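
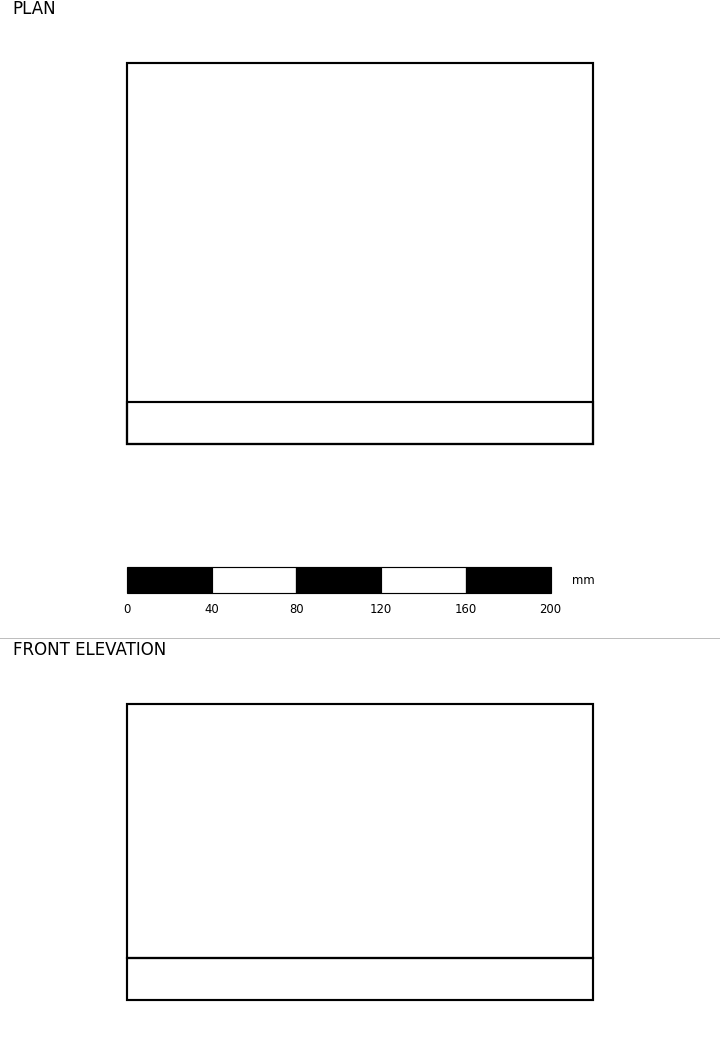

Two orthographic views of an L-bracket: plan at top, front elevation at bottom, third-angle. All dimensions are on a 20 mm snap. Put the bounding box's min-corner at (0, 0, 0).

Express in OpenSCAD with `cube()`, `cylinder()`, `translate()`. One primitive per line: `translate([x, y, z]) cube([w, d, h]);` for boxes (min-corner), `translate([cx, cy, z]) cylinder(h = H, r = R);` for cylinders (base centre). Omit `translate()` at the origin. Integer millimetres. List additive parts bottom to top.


cube([220, 180, 20]);
translate([0, 0, 20]) cube([220, 20, 120]);


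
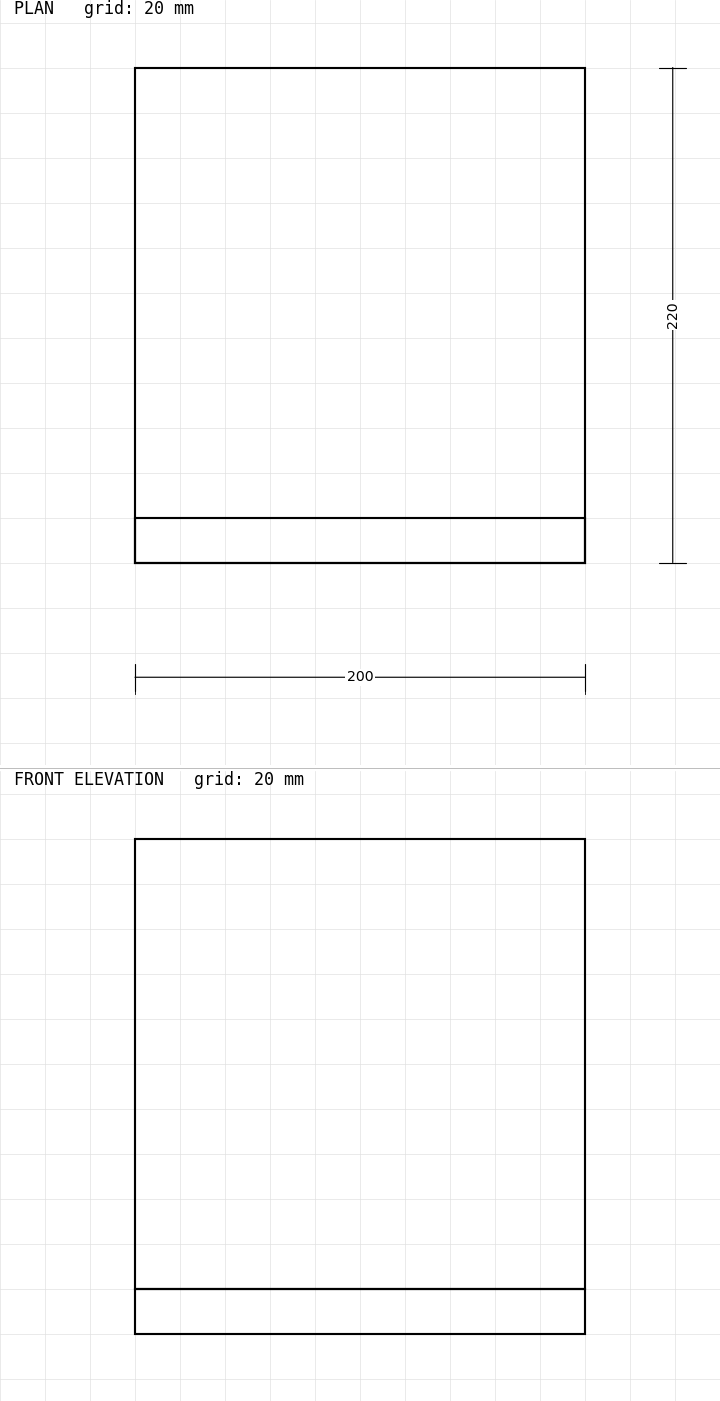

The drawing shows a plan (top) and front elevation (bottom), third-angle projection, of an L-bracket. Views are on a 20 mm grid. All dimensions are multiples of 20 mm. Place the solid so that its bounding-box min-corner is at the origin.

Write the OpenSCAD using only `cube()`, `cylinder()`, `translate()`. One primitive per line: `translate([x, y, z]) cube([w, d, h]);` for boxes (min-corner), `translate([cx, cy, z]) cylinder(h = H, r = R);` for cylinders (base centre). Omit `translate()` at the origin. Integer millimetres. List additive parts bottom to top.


cube([200, 220, 20]);
translate([0, 0, 20]) cube([200, 20, 200]);


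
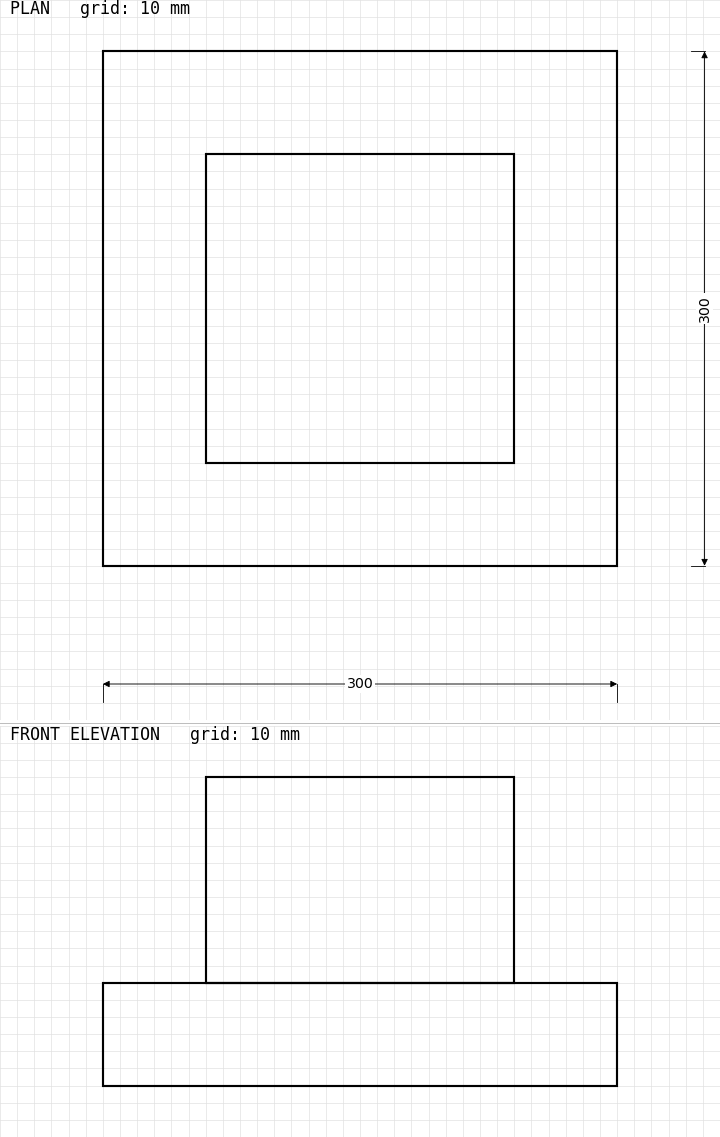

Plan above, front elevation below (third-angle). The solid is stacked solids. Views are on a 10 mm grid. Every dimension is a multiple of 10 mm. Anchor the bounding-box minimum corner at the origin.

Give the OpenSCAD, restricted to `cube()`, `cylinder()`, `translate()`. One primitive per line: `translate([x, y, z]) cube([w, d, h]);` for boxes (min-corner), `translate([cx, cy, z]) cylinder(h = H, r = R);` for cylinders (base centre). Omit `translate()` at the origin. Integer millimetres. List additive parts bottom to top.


cube([300, 300, 60]);
translate([60, 60, 60]) cube([180, 180, 120]);


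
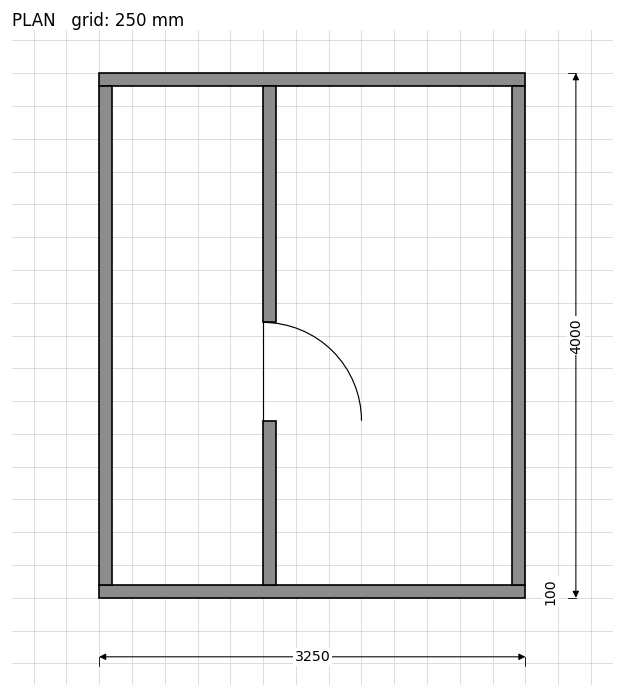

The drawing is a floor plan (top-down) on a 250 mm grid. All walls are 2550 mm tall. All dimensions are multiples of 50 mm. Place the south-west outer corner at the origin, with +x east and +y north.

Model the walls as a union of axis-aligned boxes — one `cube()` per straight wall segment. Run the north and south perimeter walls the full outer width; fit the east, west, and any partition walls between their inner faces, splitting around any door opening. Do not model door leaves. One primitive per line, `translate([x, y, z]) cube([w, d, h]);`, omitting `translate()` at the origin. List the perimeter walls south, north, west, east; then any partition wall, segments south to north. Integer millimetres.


cube([3250, 100, 2550]);
translate([0, 3900, 0]) cube([3250, 100, 2550]);
translate([0, 100, 0]) cube([100, 3800, 2550]);
translate([3150, 100, 0]) cube([100, 3800, 2550]);
translate([1250, 100, 0]) cube([100, 1250, 2550]);
translate([1250, 2100, 0]) cube([100, 1800, 2550]);


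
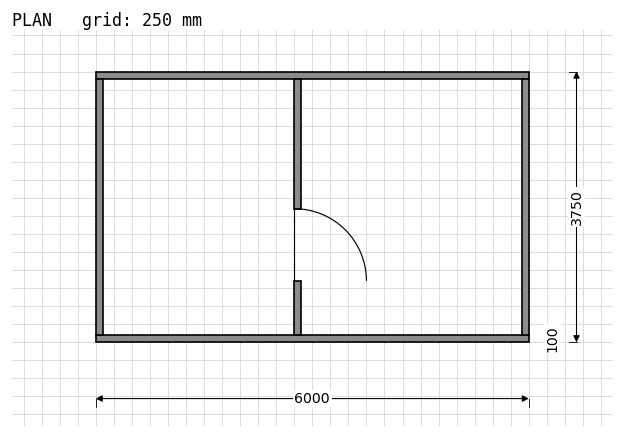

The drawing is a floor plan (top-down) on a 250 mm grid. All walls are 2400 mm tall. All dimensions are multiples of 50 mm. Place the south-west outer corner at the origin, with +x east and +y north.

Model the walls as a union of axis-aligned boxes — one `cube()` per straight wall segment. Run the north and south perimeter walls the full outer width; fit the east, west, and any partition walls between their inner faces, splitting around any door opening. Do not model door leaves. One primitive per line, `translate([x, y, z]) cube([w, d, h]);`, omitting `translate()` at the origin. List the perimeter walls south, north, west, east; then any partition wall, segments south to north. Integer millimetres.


cube([6000, 100, 2400]);
translate([0, 3650, 0]) cube([6000, 100, 2400]);
translate([0, 100, 0]) cube([100, 3550, 2400]);
translate([5900, 100, 0]) cube([100, 3550, 2400]);
translate([2750, 100, 0]) cube([100, 750, 2400]);
translate([2750, 1850, 0]) cube([100, 1800, 2400]);


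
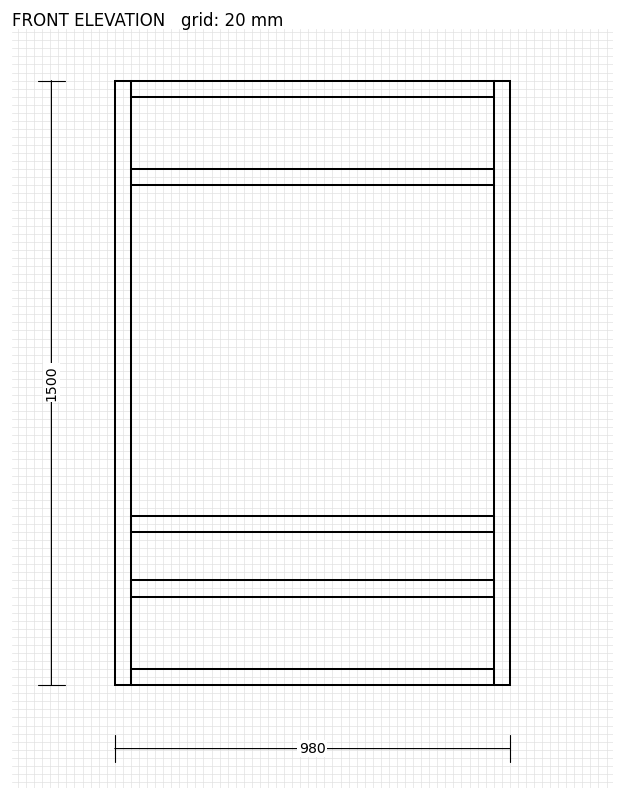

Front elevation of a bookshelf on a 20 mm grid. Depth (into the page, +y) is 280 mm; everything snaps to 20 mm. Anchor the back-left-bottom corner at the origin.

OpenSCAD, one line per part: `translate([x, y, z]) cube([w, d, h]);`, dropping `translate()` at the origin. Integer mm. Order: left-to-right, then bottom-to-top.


cube([40, 280, 1500]);
translate([40, 0, 0]) cube([900, 280, 40]);
translate([40, 0, 220]) cube([900, 280, 40]);
translate([40, 0, 380]) cube([900, 280, 40]);
translate([40, 0, 1240]) cube([900, 280, 40]);
translate([40, 0, 1460]) cube([900, 280, 40]);
translate([940, 0, 0]) cube([40, 280, 1500]);


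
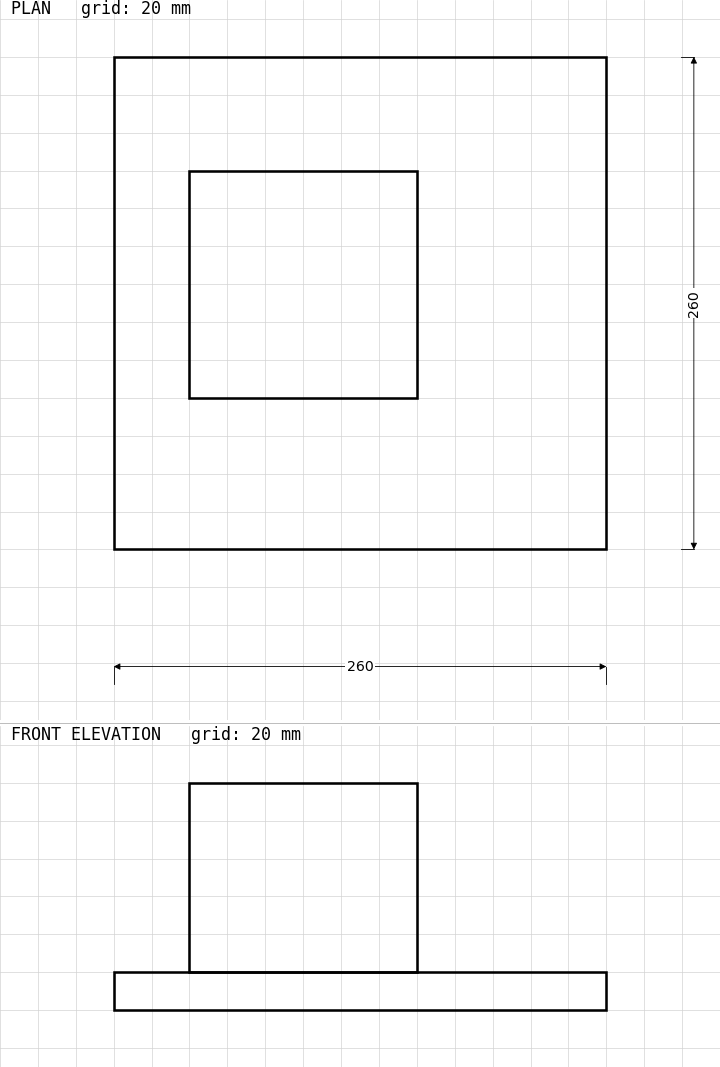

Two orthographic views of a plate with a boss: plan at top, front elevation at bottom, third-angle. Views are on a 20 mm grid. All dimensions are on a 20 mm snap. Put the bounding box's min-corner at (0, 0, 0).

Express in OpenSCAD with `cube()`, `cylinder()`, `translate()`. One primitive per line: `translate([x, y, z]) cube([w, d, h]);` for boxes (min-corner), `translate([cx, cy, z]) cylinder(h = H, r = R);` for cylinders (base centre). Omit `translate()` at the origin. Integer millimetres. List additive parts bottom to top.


cube([260, 260, 20]);
translate([40, 80, 20]) cube([120, 120, 100]);


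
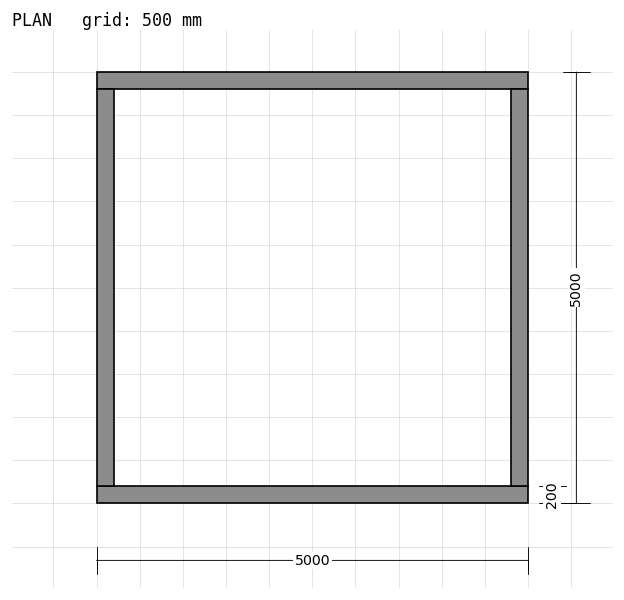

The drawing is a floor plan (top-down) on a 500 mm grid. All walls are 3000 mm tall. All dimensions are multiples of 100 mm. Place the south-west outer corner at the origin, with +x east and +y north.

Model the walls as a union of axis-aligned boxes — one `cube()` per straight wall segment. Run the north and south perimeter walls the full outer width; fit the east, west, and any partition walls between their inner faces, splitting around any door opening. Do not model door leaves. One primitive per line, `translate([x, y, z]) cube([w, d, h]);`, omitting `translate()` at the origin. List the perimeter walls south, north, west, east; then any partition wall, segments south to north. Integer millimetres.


cube([5000, 200, 3000]);
translate([0, 4800, 0]) cube([5000, 200, 3000]);
translate([0, 200, 0]) cube([200, 4600, 3000]);
translate([4800, 200, 0]) cube([200, 4600, 3000]);


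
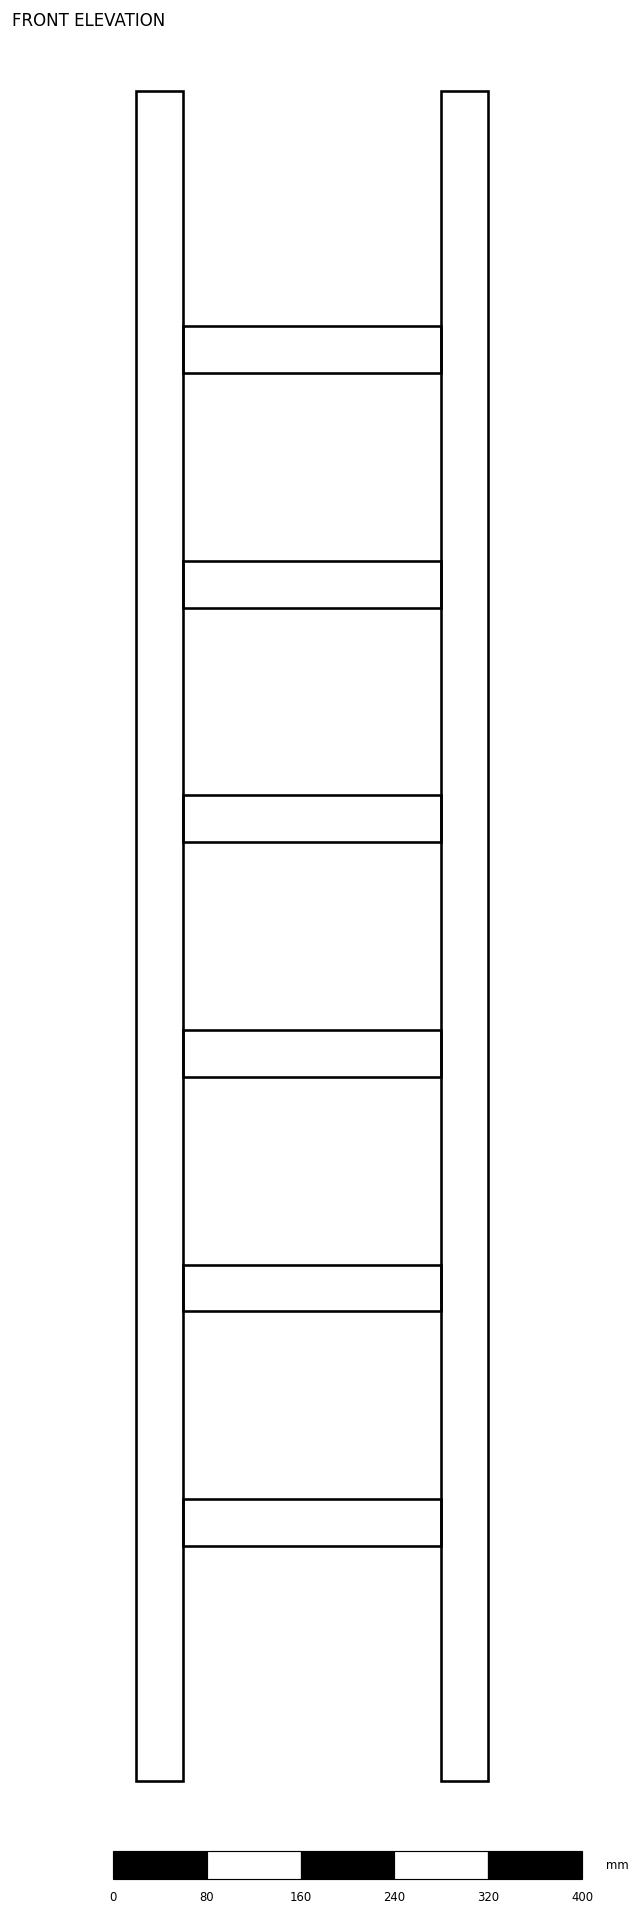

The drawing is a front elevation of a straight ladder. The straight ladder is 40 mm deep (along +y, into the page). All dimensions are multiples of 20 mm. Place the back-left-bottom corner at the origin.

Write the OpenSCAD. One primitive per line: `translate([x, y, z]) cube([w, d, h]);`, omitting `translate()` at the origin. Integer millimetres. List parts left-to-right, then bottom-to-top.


cube([40, 40, 1440]);
translate([40, 0, 200]) cube([220, 40, 40]);
translate([40, 0, 400]) cube([220, 40, 40]);
translate([40, 0, 600]) cube([220, 40, 40]);
translate([40, 0, 800]) cube([220, 40, 40]);
translate([40, 0, 1000]) cube([220, 40, 40]);
translate([40, 0, 1200]) cube([220, 40, 40]);
translate([260, 0, 0]) cube([40, 40, 1440]);


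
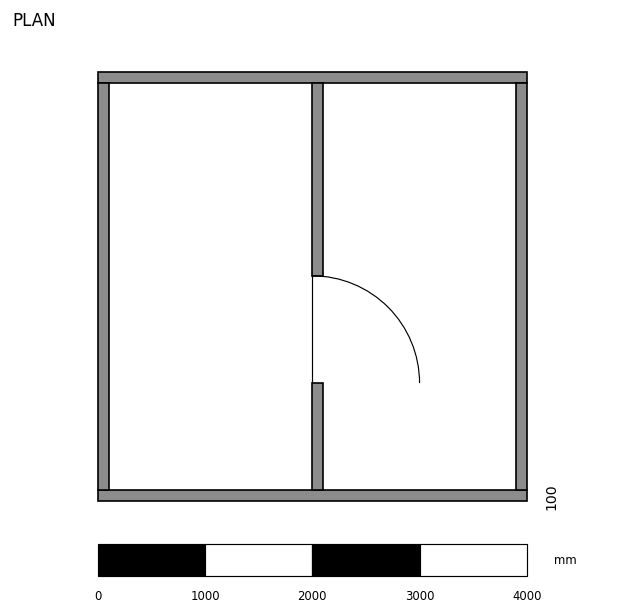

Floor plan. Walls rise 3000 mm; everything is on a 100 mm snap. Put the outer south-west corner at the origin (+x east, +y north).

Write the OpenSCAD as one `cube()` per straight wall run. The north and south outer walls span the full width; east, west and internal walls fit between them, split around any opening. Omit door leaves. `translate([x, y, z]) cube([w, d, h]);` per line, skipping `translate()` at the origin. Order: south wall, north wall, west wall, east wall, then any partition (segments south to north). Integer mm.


cube([4000, 100, 3000]);
translate([0, 3900, 0]) cube([4000, 100, 3000]);
translate([0, 100, 0]) cube([100, 3800, 3000]);
translate([3900, 100, 0]) cube([100, 3800, 3000]);
translate([2000, 100, 0]) cube([100, 1000, 3000]);
translate([2000, 2100, 0]) cube([100, 1800, 3000]);


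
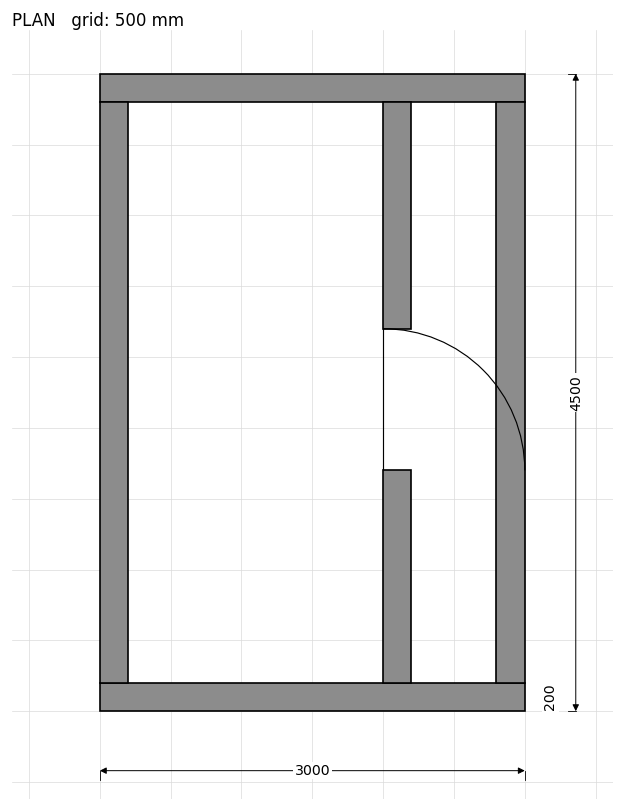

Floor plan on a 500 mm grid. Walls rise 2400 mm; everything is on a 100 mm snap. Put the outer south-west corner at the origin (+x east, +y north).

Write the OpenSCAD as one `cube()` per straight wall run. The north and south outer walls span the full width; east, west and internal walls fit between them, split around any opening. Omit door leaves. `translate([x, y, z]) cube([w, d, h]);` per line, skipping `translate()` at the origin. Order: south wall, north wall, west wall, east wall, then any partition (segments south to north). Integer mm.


cube([3000, 200, 2400]);
translate([0, 4300, 0]) cube([3000, 200, 2400]);
translate([0, 200, 0]) cube([200, 4100, 2400]);
translate([2800, 200, 0]) cube([200, 4100, 2400]);
translate([2000, 200, 0]) cube([200, 1500, 2400]);
translate([2000, 2700, 0]) cube([200, 1600, 2400]);


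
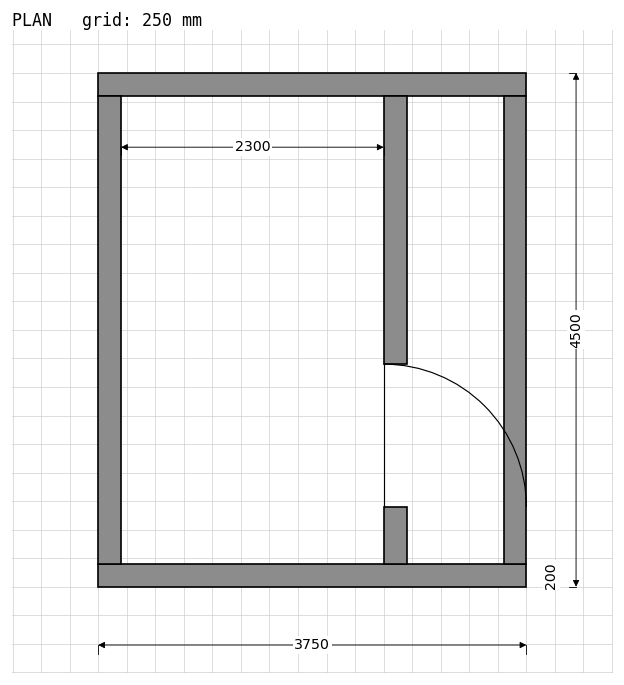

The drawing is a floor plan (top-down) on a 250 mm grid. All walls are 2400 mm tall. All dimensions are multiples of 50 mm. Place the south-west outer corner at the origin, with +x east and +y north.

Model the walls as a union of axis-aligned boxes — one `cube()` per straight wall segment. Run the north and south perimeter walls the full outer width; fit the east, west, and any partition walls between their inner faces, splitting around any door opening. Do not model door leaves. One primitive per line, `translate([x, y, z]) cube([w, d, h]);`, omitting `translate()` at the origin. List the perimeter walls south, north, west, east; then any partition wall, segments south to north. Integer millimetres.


cube([3750, 200, 2400]);
translate([0, 4300, 0]) cube([3750, 200, 2400]);
translate([0, 200, 0]) cube([200, 4100, 2400]);
translate([3550, 200, 0]) cube([200, 4100, 2400]);
translate([2500, 200, 0]) cube([200, 500, 2400]);
translate([2500, 1950, 0]) cube([200, 2350, 2400]);


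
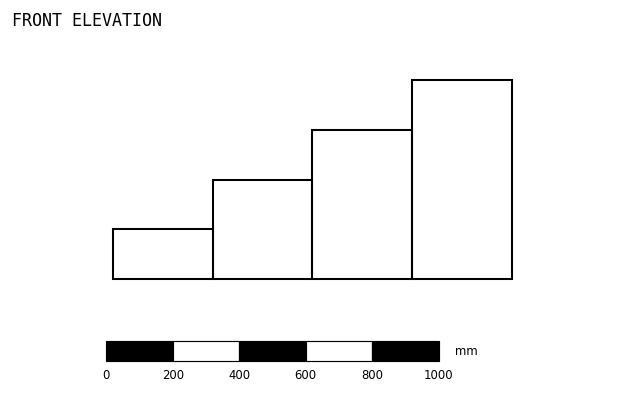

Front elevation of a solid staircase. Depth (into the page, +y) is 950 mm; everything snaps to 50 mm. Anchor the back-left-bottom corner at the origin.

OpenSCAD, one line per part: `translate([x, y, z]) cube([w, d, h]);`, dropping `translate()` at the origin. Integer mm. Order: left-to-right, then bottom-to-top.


cube([300, 950, 150]);
translate([300, 0, 0]) cube([300, 950, 300]);
translate([600, 0, 0]) cube([300, 950, 450]);
translate([900, 0, 0]) cube([300, 950, 600]);


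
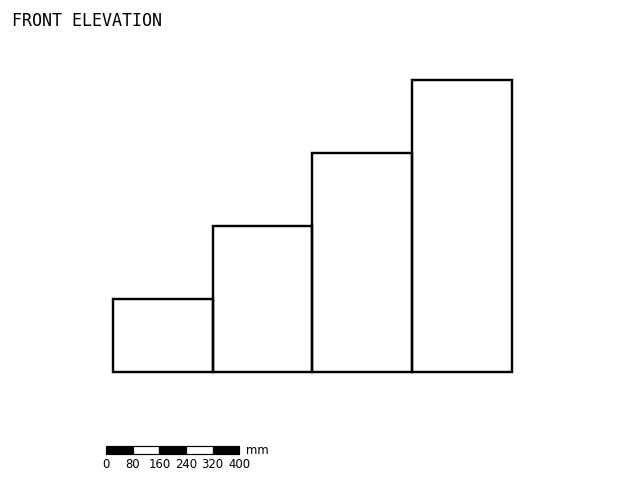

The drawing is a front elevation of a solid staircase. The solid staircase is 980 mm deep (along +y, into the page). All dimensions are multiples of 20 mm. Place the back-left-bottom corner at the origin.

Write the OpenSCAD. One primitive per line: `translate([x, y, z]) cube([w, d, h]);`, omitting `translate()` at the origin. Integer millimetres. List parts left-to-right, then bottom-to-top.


cube([300, 980, 220]);
translate([300, 0, 0]) cube([300, 980, 440]);
translate([600, 0, 0]) cube([300, 980, 660]);
translate([900, 0, 0]) cube([300, 980, 880]);


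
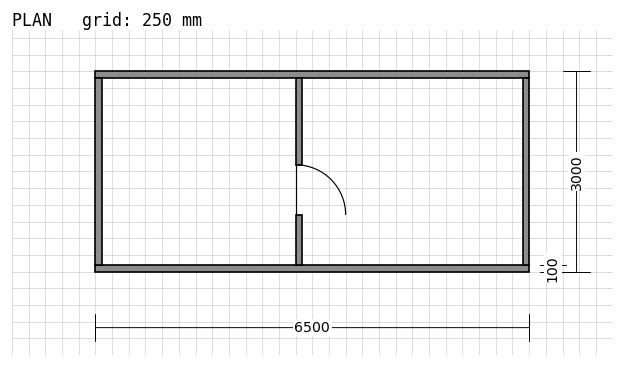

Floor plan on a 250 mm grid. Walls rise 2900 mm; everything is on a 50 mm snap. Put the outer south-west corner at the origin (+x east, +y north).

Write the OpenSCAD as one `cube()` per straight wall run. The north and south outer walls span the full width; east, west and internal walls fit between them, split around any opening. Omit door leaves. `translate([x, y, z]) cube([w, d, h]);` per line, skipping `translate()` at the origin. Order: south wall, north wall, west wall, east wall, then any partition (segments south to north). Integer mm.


cube([6500, 100, 2900]);
translate([0, 2900, 0]) cube([6500, 100, 2900]);
translate([0, 100, 0]) cube([100, 2800, 2900]);
translate([6400, 100, 0]) cube([100, 2800, 2900]);
translate([3000, 100, 0]) cube([100, 750, 2900]);
translate([3000, 1600, 0]) cube([100, 1300, 2900]);


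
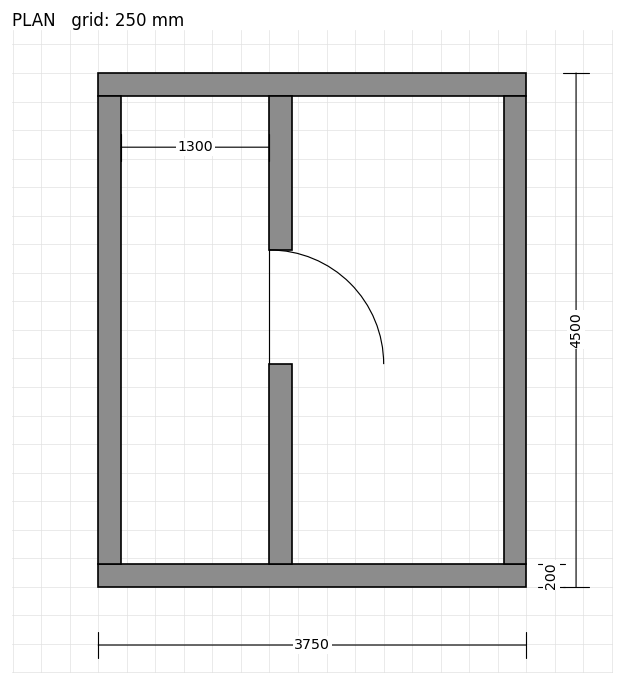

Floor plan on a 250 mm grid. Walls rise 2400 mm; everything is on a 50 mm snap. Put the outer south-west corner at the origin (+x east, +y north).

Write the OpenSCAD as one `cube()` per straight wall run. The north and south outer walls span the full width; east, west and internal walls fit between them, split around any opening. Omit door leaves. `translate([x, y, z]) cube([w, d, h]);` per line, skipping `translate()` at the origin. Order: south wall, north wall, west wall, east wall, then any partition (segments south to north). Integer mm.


cube([3750, 200, 2400]);
translate([0, 4300, 0]) cube([3750, 200, 2400]);
translate([0, 200, 0]) cube([200, 4100, 2400]);
translate([3550, 200, 0]) cube([200, 4100, 2400]);
translate([1500, 200, 0]) cube([200, 1750, 2400]);
translate([1500, 2950, 0]) cube([200, 1350, 2400]);


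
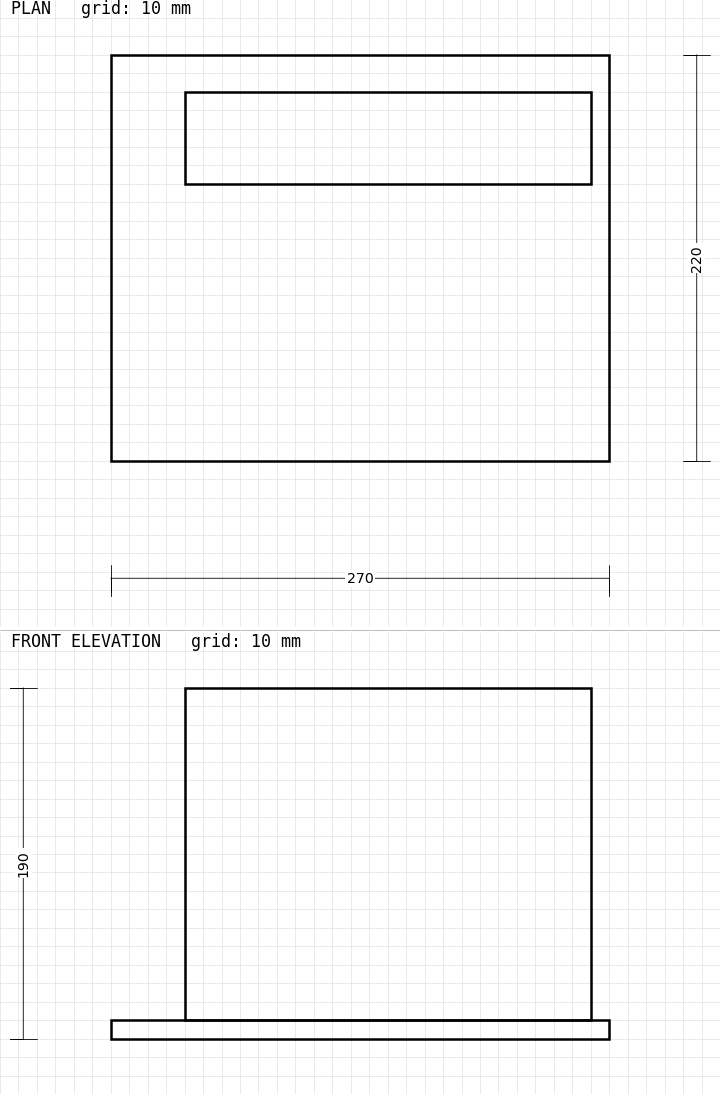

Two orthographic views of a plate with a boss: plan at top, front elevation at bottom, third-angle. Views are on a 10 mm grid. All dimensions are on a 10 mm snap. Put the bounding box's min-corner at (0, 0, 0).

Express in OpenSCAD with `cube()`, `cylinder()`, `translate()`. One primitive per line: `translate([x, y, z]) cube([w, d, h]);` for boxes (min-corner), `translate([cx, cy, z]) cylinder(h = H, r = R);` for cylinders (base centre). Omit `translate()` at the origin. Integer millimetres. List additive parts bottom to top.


cube([270, 220, 10]);
translate([40, 150, 10]) cube([220, 50, 180]);


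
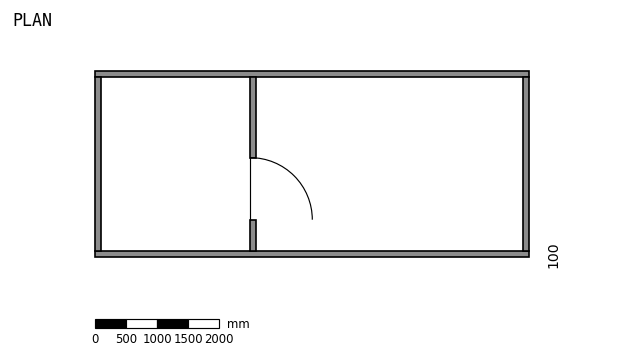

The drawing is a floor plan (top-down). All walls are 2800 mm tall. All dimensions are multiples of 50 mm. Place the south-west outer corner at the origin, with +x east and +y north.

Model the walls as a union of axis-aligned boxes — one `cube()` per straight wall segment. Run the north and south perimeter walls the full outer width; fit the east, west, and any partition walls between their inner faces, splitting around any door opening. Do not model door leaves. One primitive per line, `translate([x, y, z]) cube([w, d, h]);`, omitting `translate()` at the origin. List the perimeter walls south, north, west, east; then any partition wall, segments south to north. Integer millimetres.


cube([7000, 100, 2800]);
translate([0, 2900, 0]) cube([7000, 100, 2800]);
translate([0, 100, 0]) cube([100, 2800, 2800]);
translate([6900, 100, 0]) cube([100, 2800, 2800]);
translate([2500, 100, 0]) cube([100, 500, 2800]);
translate([2500, 1600, 0]) cube([100, 1300, 2800]);


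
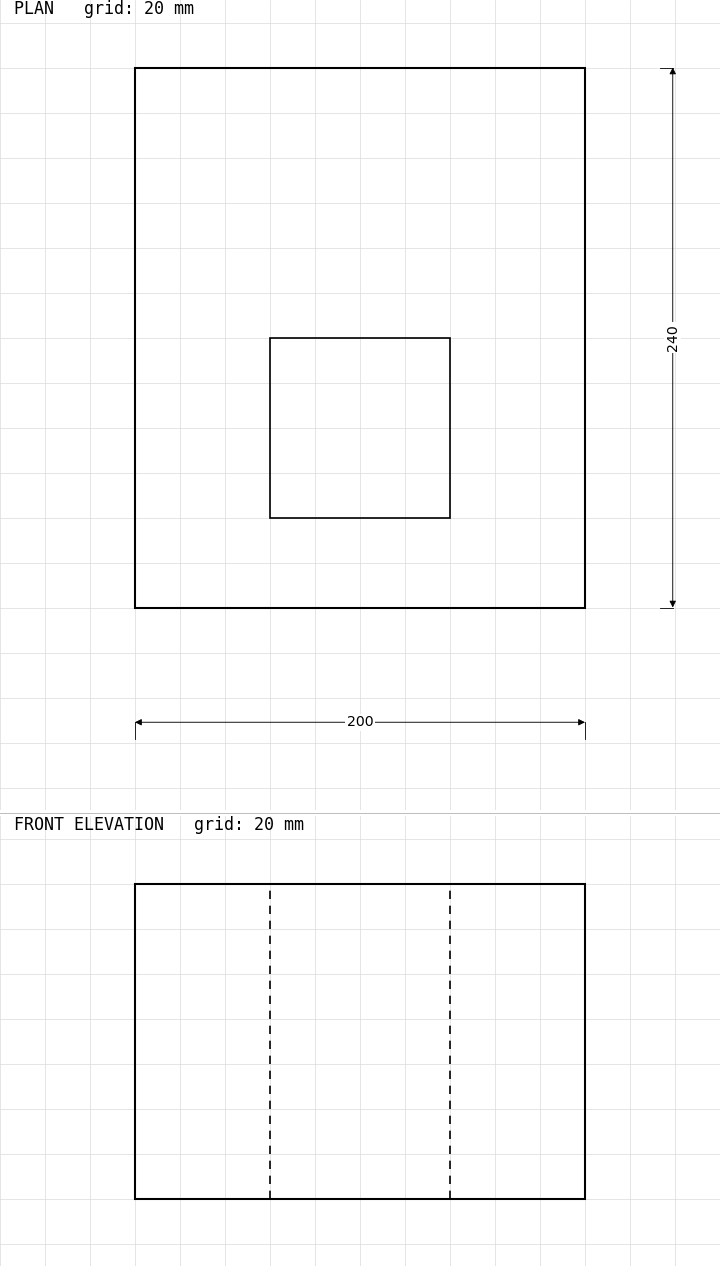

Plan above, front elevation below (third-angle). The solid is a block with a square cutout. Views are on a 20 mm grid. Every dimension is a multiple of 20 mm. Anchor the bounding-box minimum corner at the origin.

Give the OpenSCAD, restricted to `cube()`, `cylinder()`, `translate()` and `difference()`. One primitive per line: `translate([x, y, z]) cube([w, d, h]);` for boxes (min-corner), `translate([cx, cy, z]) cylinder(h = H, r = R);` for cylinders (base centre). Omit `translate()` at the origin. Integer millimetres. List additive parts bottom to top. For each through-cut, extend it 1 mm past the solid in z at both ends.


difference() {
  cube([200, 240, 140]);
  translate([60, 40, -1]) cube([80, 80, 142]);
}


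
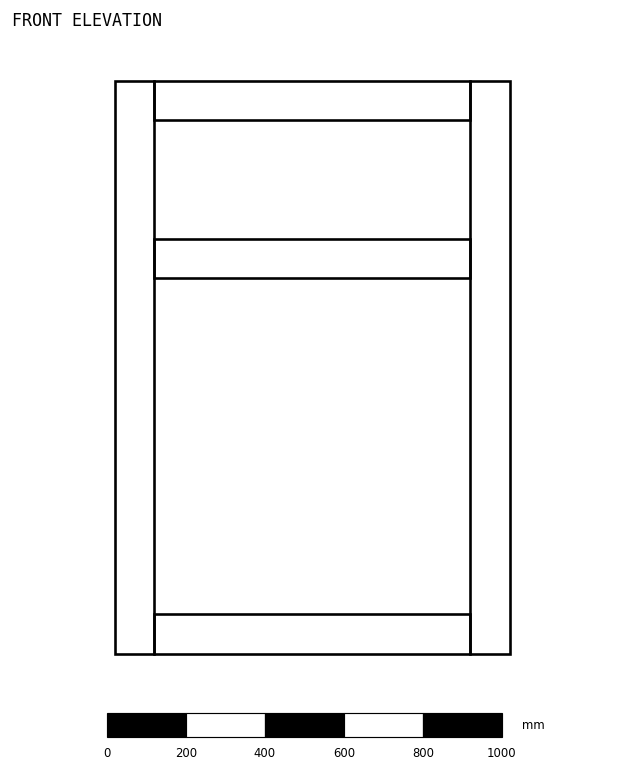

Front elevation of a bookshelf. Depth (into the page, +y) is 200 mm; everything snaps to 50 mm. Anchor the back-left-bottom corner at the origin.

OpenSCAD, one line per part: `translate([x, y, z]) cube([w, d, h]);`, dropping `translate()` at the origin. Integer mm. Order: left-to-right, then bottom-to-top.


cube([100, 200, 1450]);
translate([100, 0, 0]) cube([800, 200, 100]);
translate([100, 0, 950]) cube([800, 200, 100]);
translate([100, 0, 1350]) cube([800, 200, 100]);
translate([900, 0, 0]) cube([100, 200, 1450]);


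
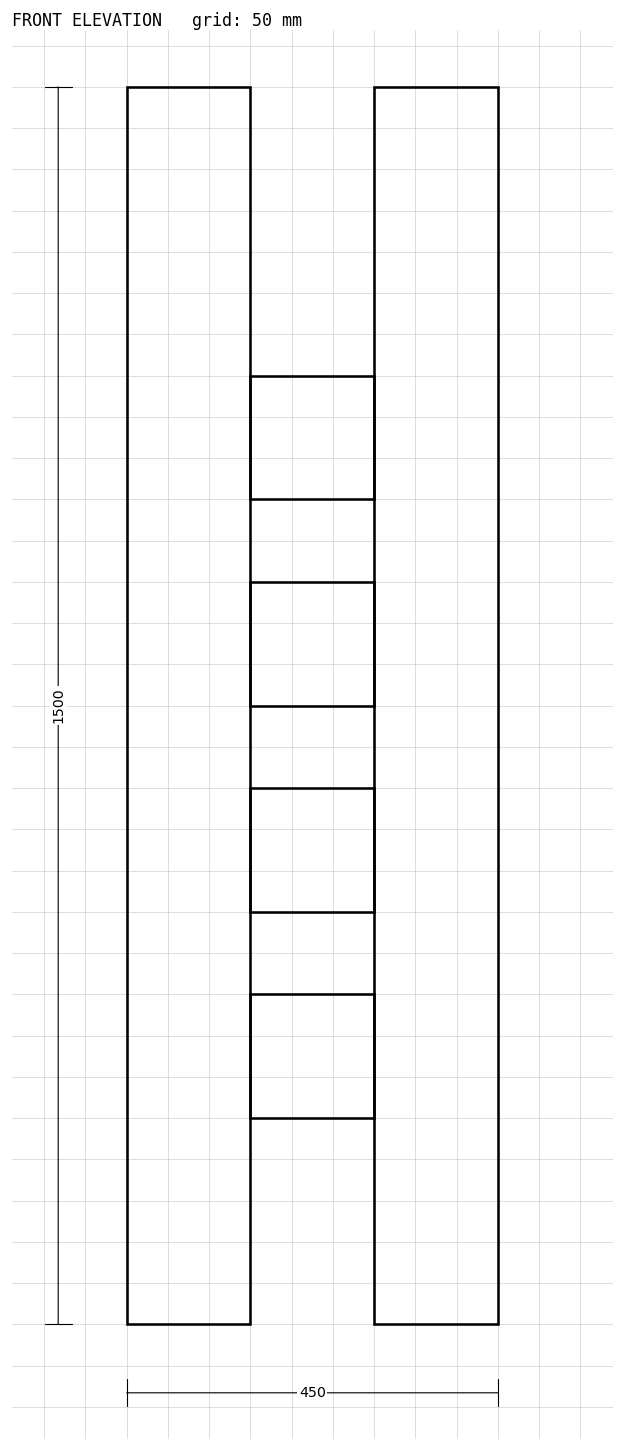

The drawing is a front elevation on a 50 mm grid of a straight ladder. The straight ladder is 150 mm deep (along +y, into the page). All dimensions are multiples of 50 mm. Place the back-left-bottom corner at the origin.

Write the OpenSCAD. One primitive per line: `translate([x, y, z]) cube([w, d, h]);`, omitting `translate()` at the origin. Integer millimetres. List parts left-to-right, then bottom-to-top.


cube([150, 150, 1500]);
translate([150, 0, 250]) cube([150, 150, 150]);
translate([150, 0, 500]) cube([150, 150, 150]);
translate([150, 0, 750]) cube([150, 150, 150]);
translate([150, 0, 1000]) cube([150, 150, 150]);
translate([300, 0, 0]) cube([150, 150, 1500]);


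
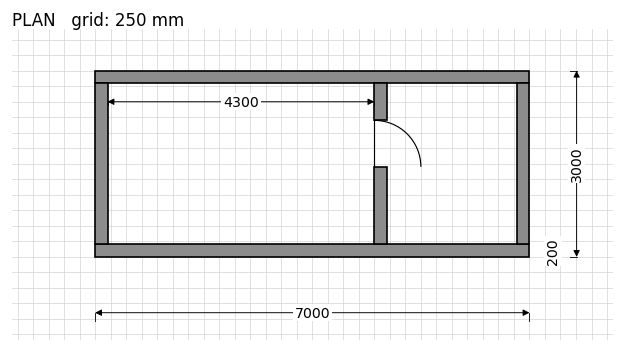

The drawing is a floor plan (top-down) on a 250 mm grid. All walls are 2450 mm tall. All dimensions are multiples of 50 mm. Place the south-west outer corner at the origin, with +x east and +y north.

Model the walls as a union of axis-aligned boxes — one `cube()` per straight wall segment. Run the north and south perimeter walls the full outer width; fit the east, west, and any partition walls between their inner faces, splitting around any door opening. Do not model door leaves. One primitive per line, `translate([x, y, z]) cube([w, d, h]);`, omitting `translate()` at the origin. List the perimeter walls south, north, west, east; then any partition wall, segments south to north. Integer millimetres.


cube([7000, 200, 2450]);
translate([0, 2800, 0]) cube([7000, 200, 2450]);
translate([0, 200, 0]) cube([200, 2600, 2450]);
translate([6800, 200, 0]) cube([200, 2600, 2450]);
translate([4500, 200, 0]) cube([200, 1250, 2450]);
translate([4500, 2200, 0]) cube([200, 600, 2450]);


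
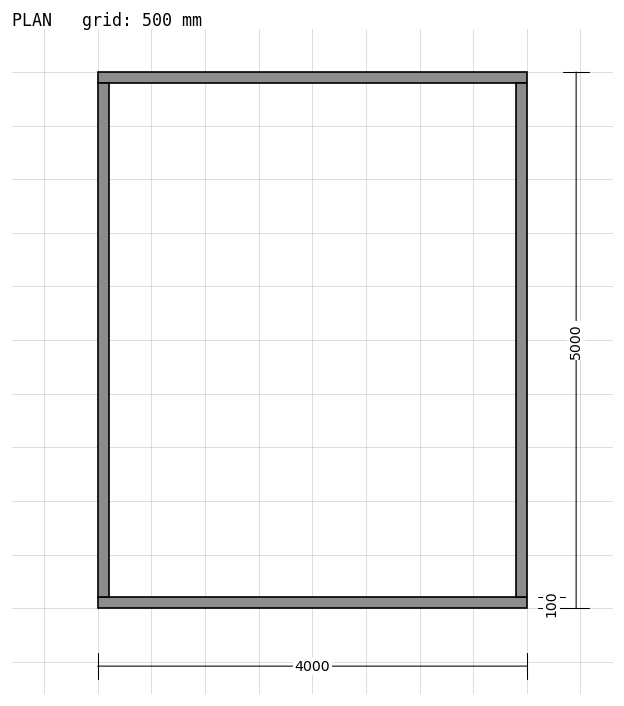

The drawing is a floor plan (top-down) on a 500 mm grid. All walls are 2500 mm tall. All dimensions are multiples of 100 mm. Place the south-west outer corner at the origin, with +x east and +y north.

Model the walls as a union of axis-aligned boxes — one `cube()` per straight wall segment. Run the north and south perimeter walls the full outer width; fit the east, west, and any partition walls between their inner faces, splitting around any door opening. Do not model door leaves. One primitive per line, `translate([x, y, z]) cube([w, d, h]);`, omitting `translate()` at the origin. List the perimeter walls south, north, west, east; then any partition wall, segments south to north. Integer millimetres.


cube([4000, 100, 2500]);
translate([0, 4900, 0]) cube([4000, 100, 2500]);
translate([0, 100, 0]) cube([100, 4800, 2500]);
translate([3900, 100, 0]) cube([100, 4800, 2500]);


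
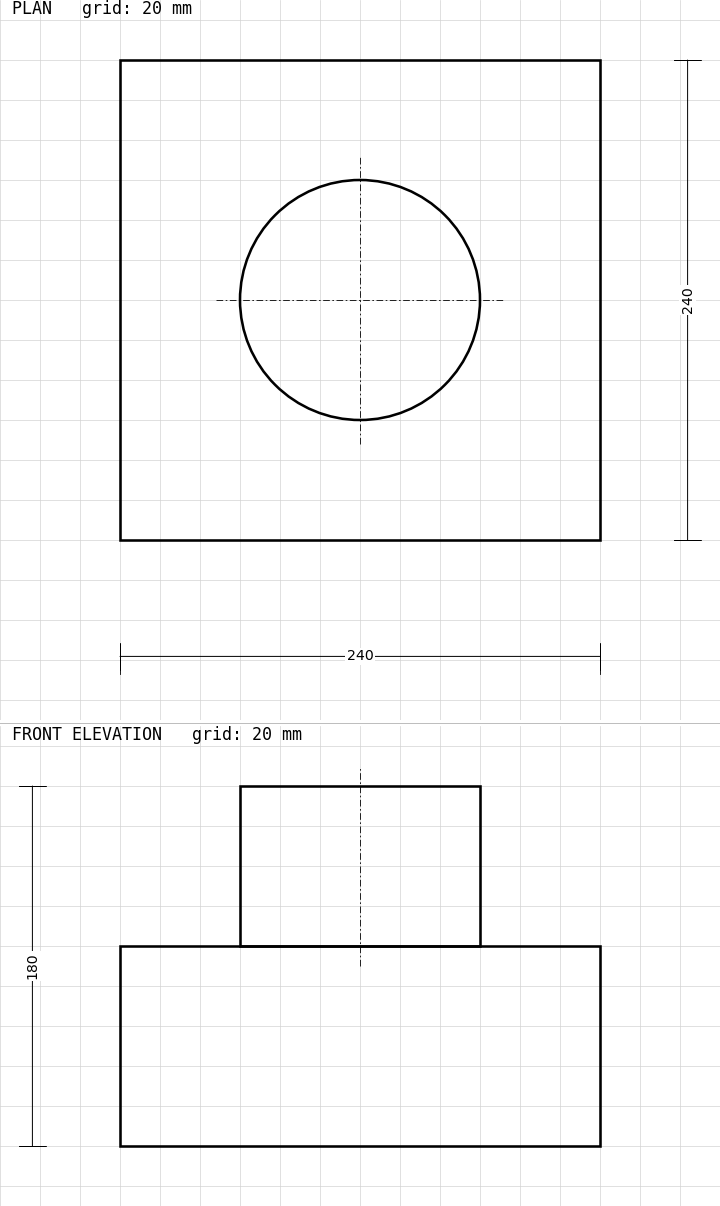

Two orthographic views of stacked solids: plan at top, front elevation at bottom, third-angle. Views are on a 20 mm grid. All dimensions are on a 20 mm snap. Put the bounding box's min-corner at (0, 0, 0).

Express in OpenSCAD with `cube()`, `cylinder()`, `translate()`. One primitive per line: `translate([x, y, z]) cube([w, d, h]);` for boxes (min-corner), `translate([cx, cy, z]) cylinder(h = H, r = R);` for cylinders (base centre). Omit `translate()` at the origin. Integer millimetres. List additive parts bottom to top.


cube([240, 240, 100]);
translate([120, 120, 100]) cylinder(h = 80, r = 60);


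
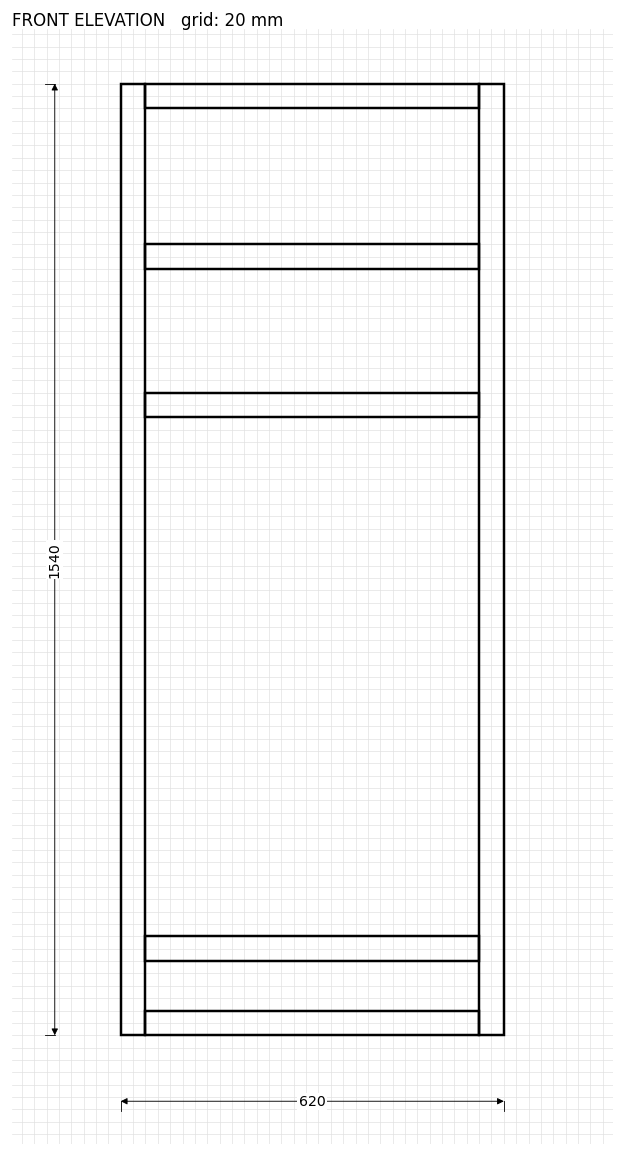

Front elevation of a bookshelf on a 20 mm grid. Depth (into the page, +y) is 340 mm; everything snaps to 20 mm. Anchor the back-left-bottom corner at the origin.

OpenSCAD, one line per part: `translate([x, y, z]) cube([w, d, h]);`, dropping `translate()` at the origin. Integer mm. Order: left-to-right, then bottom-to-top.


cube([40, 340, 1540]);
translate([40, 0, 0]) cube([540, 340, 40]);
translate([40, 0, 120]) cube([540, 340, 40]);
translate([40, 0, 1000]) cube([540, 340, 40]);
translate([40, 0, 1240]) cube([540, 340, 40]);
translate([40, 0, 1500]) cube([540, 340, 40]);
translate([580, 0, 0]) cube([40, 340, 1540]);


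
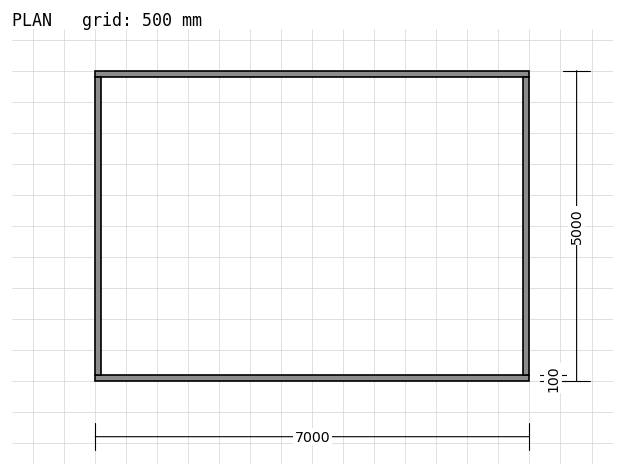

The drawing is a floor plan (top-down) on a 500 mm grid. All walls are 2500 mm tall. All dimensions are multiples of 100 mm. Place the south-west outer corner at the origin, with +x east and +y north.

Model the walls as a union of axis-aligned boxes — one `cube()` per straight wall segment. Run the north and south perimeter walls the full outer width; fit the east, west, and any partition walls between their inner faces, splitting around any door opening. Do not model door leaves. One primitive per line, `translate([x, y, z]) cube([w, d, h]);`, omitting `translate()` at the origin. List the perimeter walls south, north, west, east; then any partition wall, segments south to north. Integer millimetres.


cube([7000, 100, 2500]);
translate([0, 4900, 0]) cube([7000, 100, 2500]);
translate([0, 100, 0]) cube([100, 4800, 2500]);
translate([6900, 100, 0]) cube([100, 4800, 2500]);


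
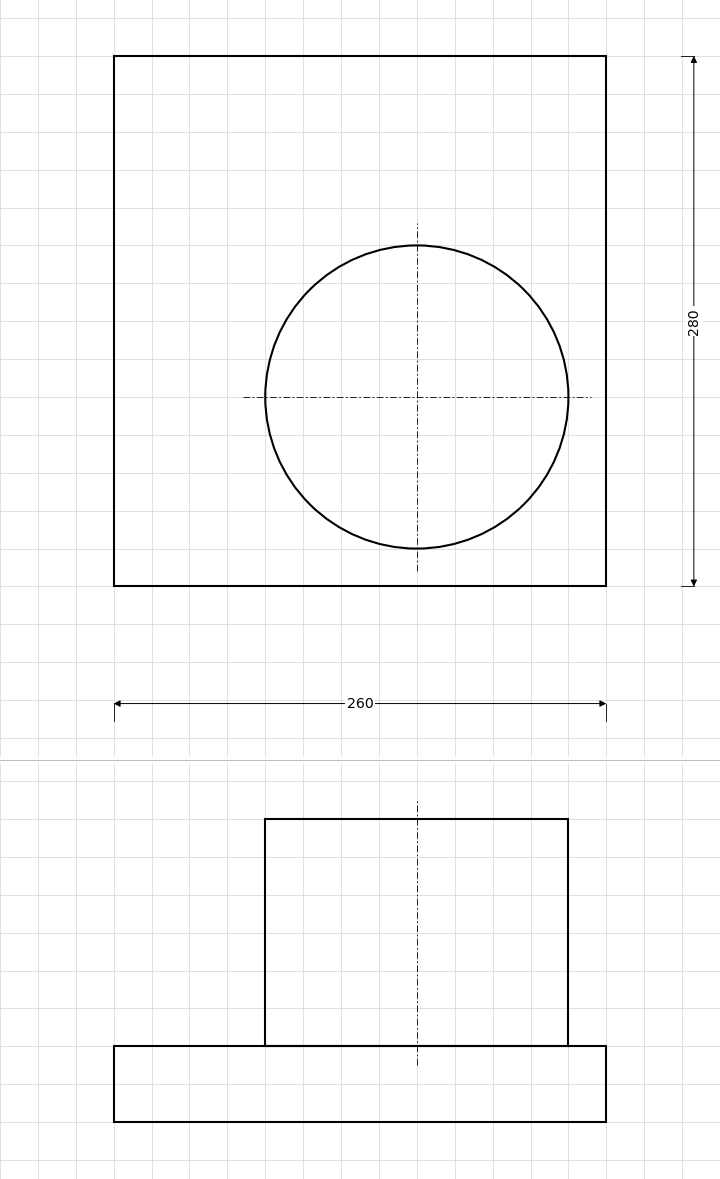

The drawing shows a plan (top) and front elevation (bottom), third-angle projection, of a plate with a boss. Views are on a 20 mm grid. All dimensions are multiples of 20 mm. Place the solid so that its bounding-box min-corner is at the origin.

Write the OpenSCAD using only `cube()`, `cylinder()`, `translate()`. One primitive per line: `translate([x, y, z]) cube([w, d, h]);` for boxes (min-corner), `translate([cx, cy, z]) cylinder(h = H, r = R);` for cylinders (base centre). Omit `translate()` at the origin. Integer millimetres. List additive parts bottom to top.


cube([260, 280, 40]);
translate([160, 100, 40]) cylinder(h = 120, r = 80);


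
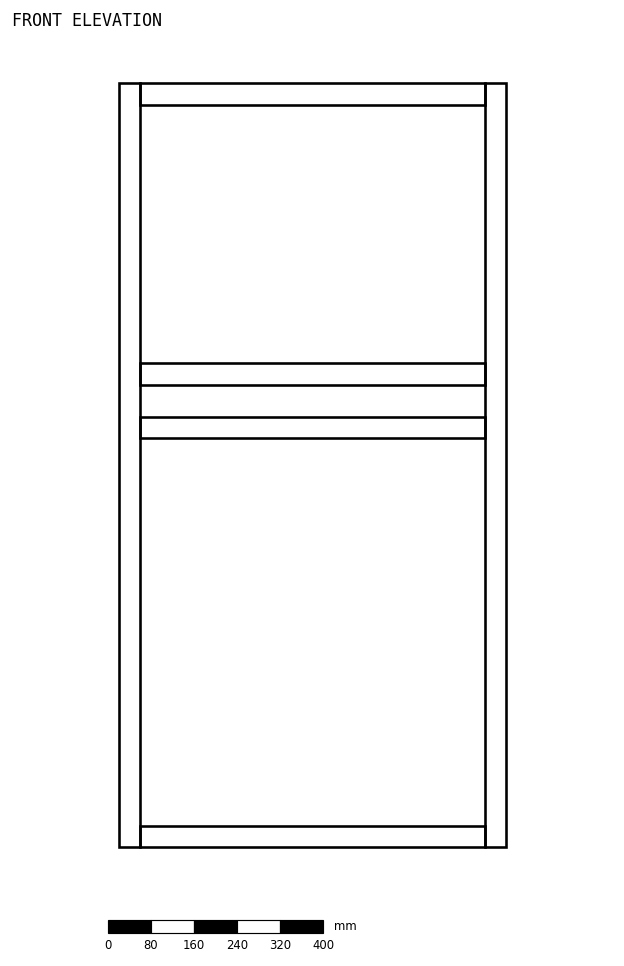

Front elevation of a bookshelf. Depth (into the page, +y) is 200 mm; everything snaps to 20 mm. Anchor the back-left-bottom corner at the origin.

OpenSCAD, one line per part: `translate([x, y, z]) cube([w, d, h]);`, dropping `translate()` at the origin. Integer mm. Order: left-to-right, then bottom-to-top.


cube([40, 200, 1420]);
translate([40, 0, 0]) cube([640, 200, 40]);
translate([40, 0, 760]) cube([640, 200, 40]);
translate([40, 0, 860]) cube([640, 200, 40]);
translate([40, 0, 1380]) cube([640, 200, 40]);
translate([680, 0, 0]) cube([40, 200, 1420]);


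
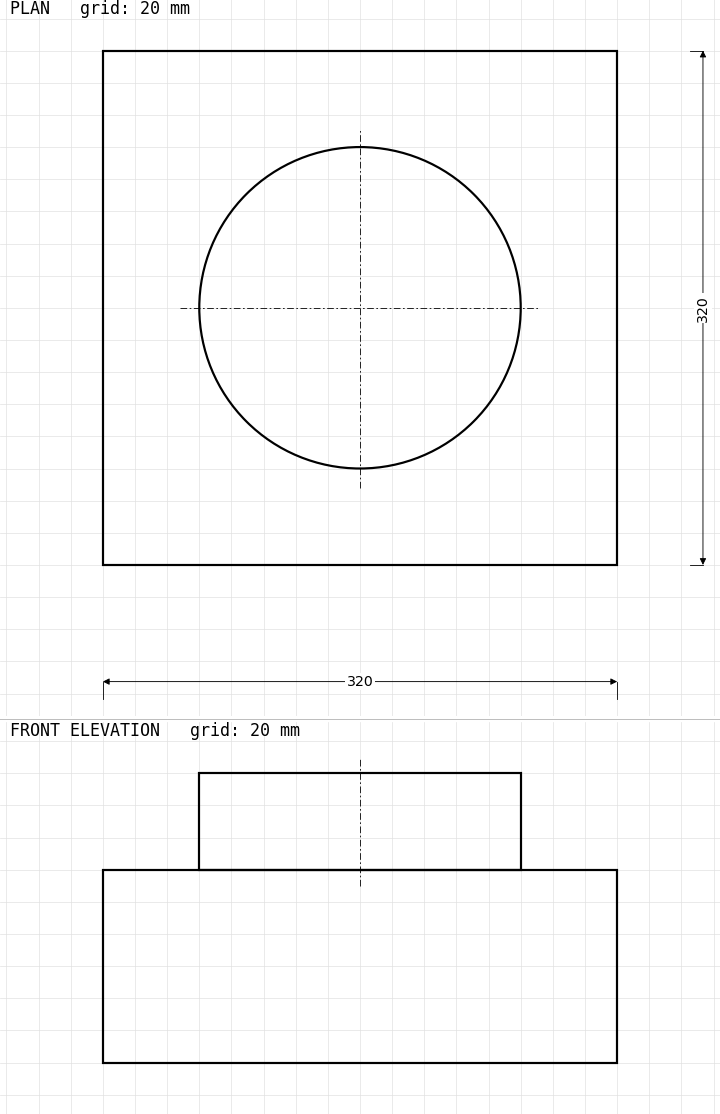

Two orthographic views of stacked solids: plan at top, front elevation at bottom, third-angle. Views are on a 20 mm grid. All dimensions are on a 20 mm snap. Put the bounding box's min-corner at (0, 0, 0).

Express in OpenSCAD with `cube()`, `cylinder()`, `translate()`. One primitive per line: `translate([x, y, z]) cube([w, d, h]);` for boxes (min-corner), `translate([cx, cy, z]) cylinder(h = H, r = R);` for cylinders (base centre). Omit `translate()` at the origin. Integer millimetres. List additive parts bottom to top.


cube([320, 320, 120]);
translate([160, 160, 120]) cylinder(h = 60, r = 100);


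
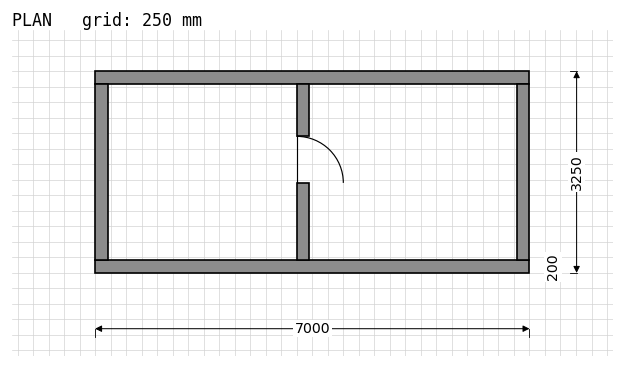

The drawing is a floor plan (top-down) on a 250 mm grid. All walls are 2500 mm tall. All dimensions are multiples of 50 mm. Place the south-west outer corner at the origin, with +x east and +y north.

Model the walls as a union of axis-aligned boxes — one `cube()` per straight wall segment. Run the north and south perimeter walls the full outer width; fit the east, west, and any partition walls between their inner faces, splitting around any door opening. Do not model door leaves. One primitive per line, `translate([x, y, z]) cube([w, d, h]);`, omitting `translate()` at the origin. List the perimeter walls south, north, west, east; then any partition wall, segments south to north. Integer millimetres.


cube([7000, 200, 2500]);
translate([0, 3050, 0]) cube([7000, 200, 2500]);
translate([0, 200, 0]) cube([200, 2850, 2500]);
translate([6800, 200, 0]) cube([200, 2850, 2500]);
translate([3250, 200, 0]) cube([200, 1250, 2500]);
translate([3250, 2200, 0]) cube([200, 850, 2500]);


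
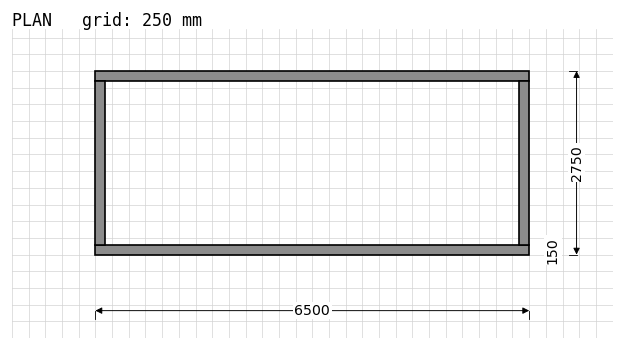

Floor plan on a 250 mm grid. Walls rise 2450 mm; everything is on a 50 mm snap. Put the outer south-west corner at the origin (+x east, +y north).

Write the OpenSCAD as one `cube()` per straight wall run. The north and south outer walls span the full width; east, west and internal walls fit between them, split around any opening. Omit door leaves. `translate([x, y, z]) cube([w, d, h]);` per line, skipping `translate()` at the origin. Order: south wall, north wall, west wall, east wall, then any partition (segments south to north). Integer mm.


cube([6500, 150, 2450]);
translate([0, 2600, 0]) cube([6500, 150, 2450]);
translate([0, 150, 0]) cube([150, 2450, 2450]);
translate([6350, 150, 0]) cube([150, 2450, 2450]);


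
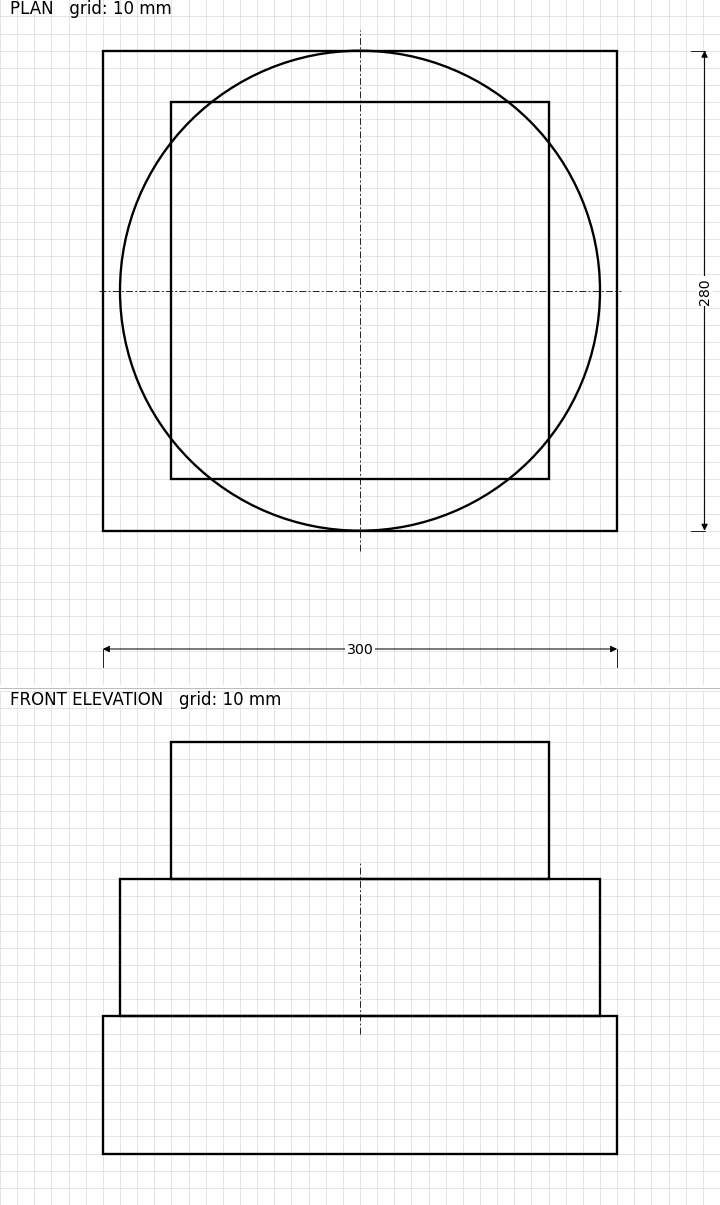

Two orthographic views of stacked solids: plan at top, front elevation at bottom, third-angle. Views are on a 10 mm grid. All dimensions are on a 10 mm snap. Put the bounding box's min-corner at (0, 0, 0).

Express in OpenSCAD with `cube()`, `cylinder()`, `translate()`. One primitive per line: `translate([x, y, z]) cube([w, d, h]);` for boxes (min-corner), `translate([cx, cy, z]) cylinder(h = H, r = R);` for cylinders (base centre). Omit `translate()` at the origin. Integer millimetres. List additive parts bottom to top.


cube([300, 280, 80]);
translate([150, 140, 80]) cylinder(h = 80, r = 140);
translate([40, 30, 160]) cube([220, 220, 80]);


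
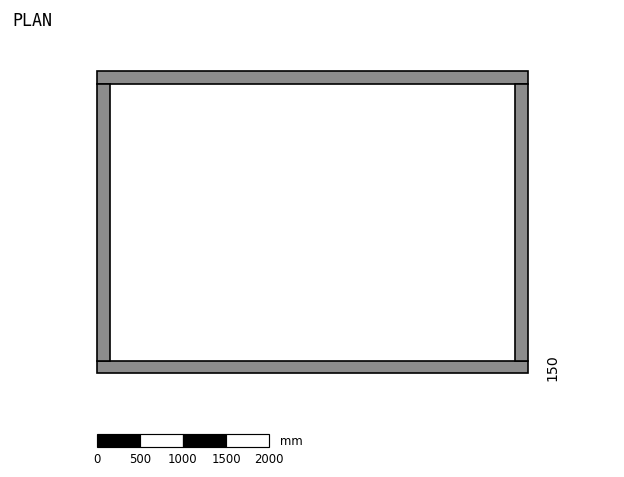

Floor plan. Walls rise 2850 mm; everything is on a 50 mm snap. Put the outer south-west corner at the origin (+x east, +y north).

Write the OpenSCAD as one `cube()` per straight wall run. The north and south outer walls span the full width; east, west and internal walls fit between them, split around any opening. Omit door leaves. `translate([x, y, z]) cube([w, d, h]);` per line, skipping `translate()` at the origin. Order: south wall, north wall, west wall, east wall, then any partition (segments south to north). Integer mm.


cube([5000, 150, 2850]);
translate([0, 3350, 0]) cube([5000, 150, 2850]);
translate([0, 150, 0]) cube([150, 3200, 2850]);
translate([4850, 150, 0]) cube([150, 3200, 2850]);


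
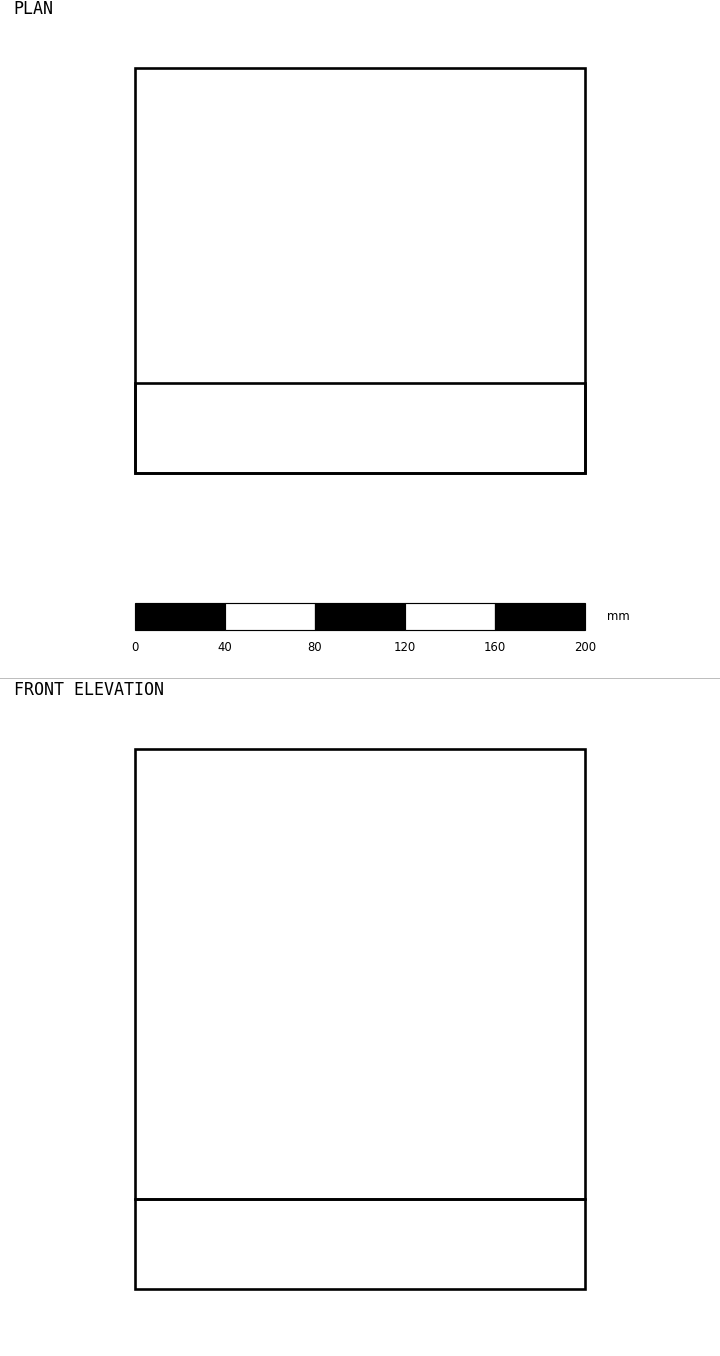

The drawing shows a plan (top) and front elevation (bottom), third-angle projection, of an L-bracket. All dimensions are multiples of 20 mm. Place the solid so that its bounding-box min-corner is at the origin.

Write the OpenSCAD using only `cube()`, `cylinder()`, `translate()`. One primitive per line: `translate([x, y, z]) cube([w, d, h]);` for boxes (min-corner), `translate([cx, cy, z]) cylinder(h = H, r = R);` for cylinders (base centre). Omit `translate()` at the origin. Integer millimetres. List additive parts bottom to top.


cube([200, 180, 40]);
translate([0, 0, 40]) cube([200, 40, 200]);


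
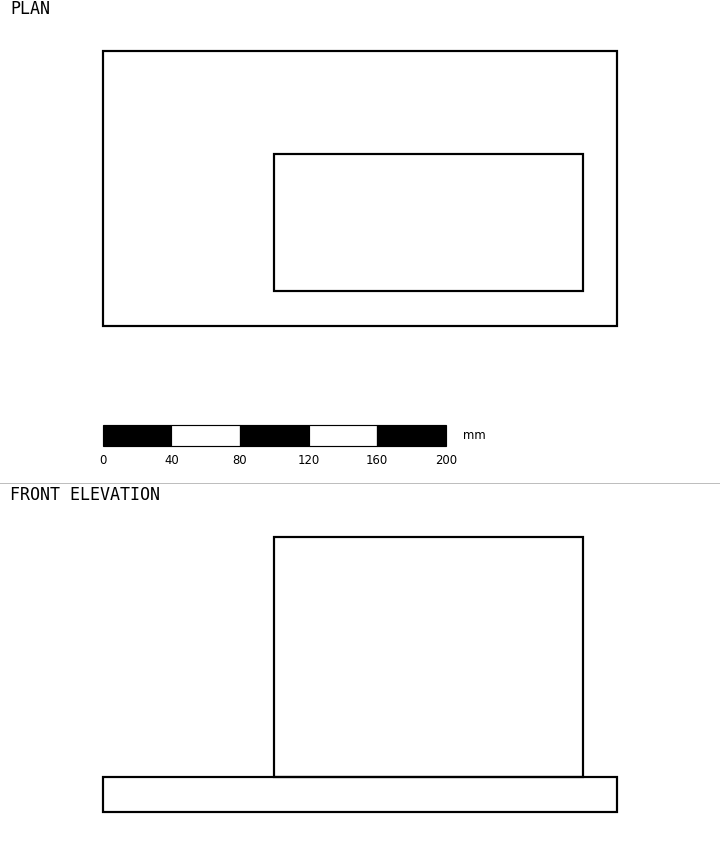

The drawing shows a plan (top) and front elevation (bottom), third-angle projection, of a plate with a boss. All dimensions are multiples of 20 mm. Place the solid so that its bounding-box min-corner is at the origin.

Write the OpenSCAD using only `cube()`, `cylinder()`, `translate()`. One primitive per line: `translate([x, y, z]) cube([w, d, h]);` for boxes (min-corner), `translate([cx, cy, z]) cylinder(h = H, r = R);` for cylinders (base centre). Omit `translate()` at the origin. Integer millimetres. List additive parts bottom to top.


cube([300, 160, 20]);
translate([100, 20, 20]) cube([180, 80, 140]);


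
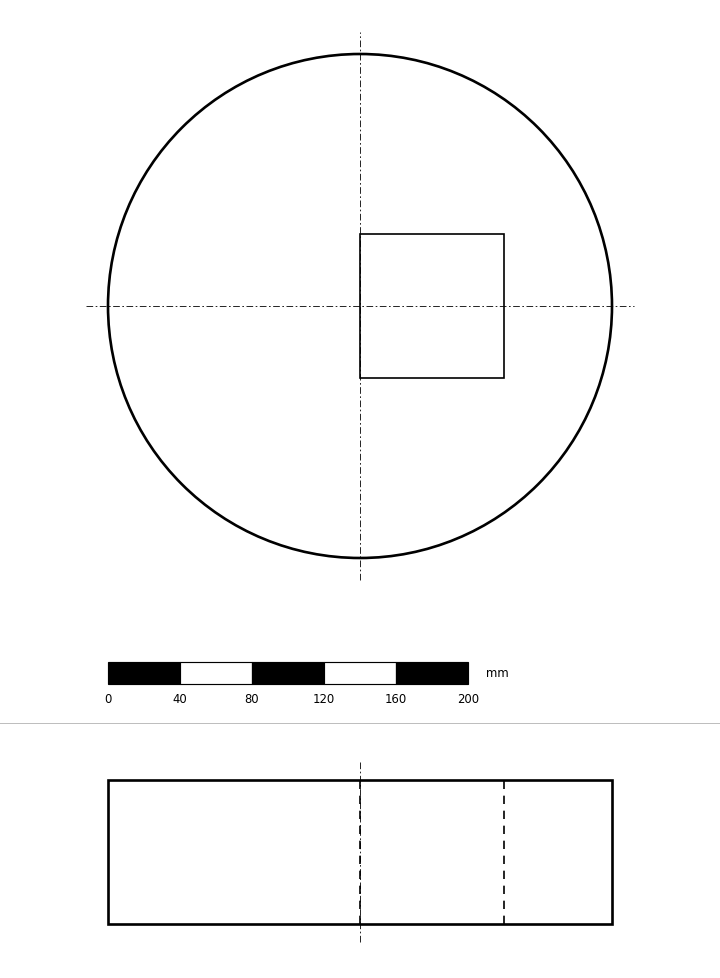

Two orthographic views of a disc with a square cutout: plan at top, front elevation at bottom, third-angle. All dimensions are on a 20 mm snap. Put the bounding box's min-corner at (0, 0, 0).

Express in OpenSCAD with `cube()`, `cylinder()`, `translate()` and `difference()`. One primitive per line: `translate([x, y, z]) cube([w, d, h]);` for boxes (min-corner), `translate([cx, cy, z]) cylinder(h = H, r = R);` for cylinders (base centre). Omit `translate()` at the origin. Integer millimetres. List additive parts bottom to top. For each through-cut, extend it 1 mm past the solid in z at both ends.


difference() {
  translate([140, 140, 0]) cylinder(h = 80, r = 140);
  translate([140, 100, -1]) cube([80, 80, 82]);
}


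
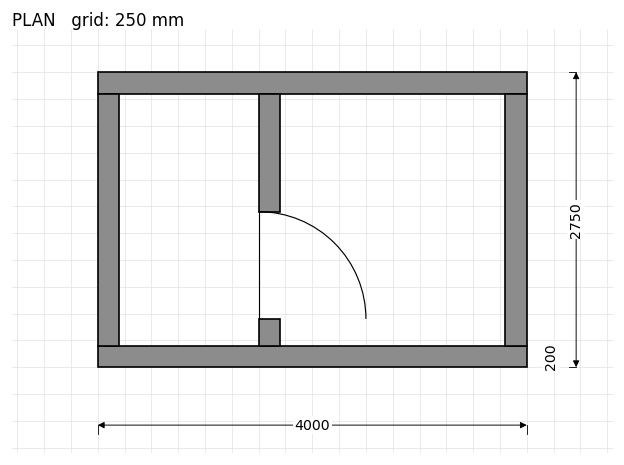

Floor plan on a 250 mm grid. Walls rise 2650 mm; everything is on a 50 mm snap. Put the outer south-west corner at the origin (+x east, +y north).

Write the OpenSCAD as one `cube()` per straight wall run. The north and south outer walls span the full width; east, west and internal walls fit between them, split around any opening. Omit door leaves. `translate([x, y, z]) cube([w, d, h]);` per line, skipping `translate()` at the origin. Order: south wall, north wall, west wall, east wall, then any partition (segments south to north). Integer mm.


cube([4000, 200, 2650]);
translate([0, 2550, 0]) cube([4000, 200, 2650]);
translate([0, 200, 0]) cube([200, 2350, 2650]);
translate([3800, 200, 0]) cube([200, 2350, 2650]);
translate([1500, 200, 0]) cube([200, 250, 2650]);
translate([1500, 1450, 0]) cube([200, 1100, 2650]);


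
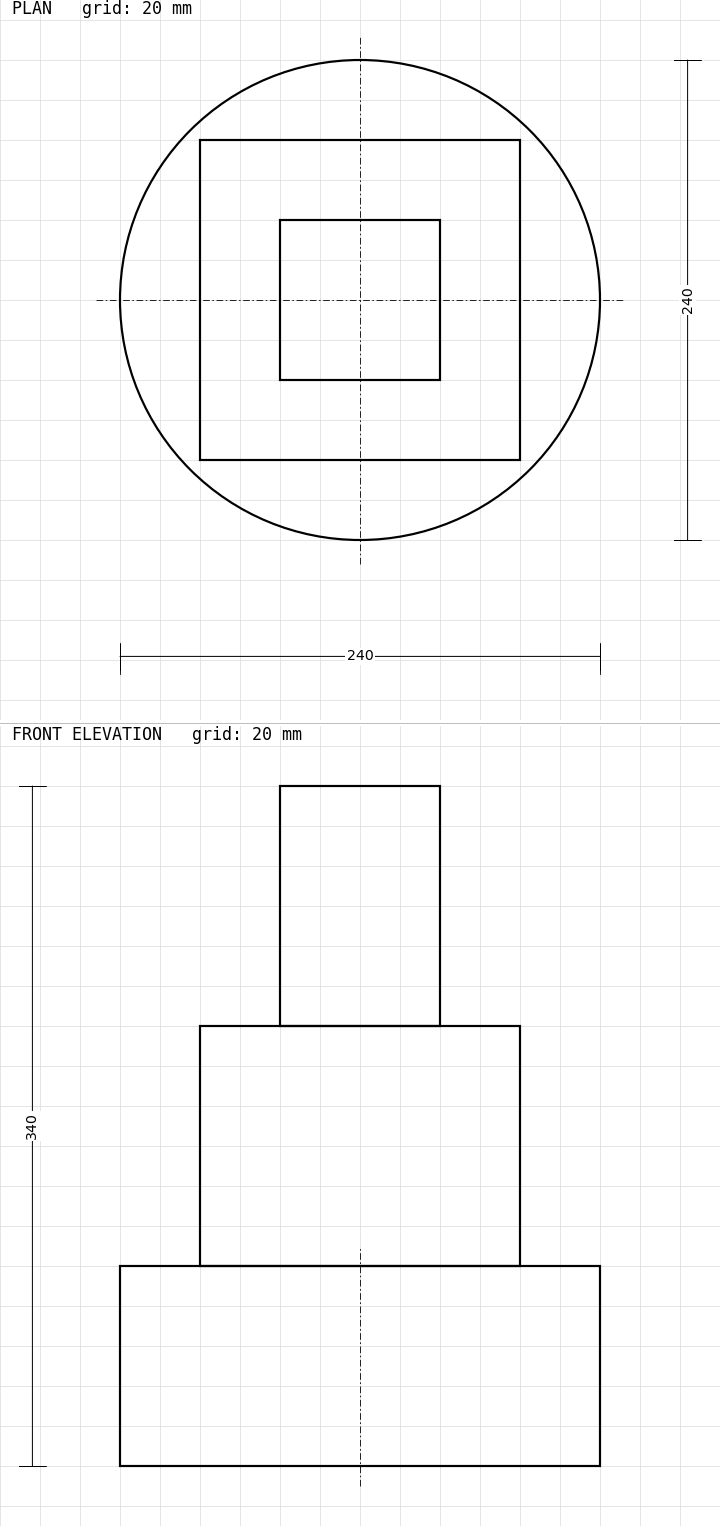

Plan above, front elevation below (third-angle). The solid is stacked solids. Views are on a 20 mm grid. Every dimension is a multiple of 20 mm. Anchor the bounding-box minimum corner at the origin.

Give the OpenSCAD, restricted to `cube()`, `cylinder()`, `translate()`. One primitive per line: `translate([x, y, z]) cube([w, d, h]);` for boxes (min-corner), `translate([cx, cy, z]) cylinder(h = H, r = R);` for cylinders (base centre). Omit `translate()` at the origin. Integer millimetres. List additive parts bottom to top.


translate([120, 120, 0]) cylinder(h = 100, r = 120);
translate([40, 40, 100]) cube([160, 160, 120]);
translate([80, 80, 220]) cube([80, 80, 120]);
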